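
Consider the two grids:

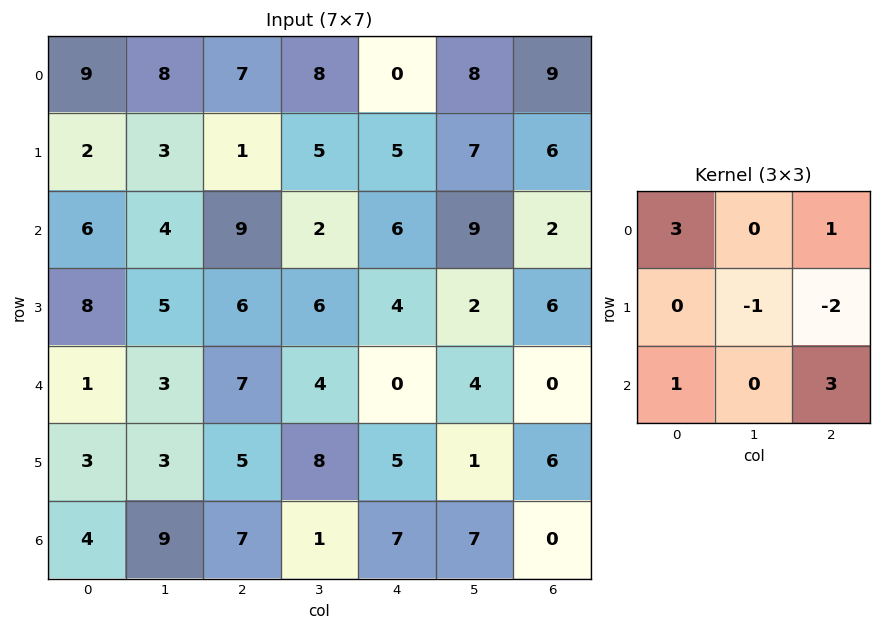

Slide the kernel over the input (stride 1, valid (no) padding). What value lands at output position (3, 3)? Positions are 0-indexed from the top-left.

23

The receptive field on the input at this output position is [6 4 2 / 4 0 4 / 8 5 1]. Elementwise product with the kernel and sum: 6·3 + 2·1 + 0·-1 + 4·-2 + 8·1 + 1·3.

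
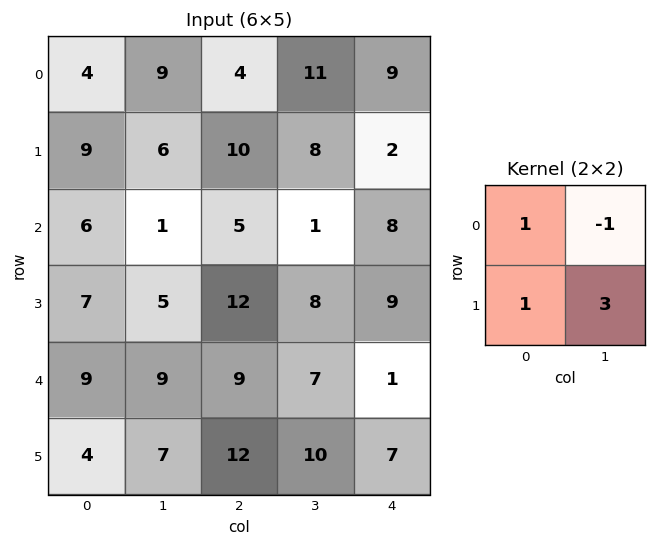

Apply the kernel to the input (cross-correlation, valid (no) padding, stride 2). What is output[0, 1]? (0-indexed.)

The receptive field on the input at this output position is [4 11 / 10 8]. Elementwise product with the kernel and sum: 4·1 + 11·-1 + 10·1 + 8·3.

27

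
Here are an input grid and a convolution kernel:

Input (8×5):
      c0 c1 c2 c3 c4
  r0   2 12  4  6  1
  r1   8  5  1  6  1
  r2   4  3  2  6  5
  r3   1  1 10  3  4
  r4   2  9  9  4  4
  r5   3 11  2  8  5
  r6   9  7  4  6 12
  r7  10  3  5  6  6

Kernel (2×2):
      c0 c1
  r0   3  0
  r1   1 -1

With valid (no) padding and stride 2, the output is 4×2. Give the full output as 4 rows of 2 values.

Output[0,0]: The receptive field on the input at this output position is [2 12 / 8 5]. Elementwise product with the kernel and sum: 2·3 + 8·1 + 5·-1.
Output[0,1]: The receptive field on the input at this output position is [4 6 / 1 6]. Elementwise product with the kernel and sum: 4·3 + 1·1 + 6·-1.

9 7
12 13
-2 21
34 11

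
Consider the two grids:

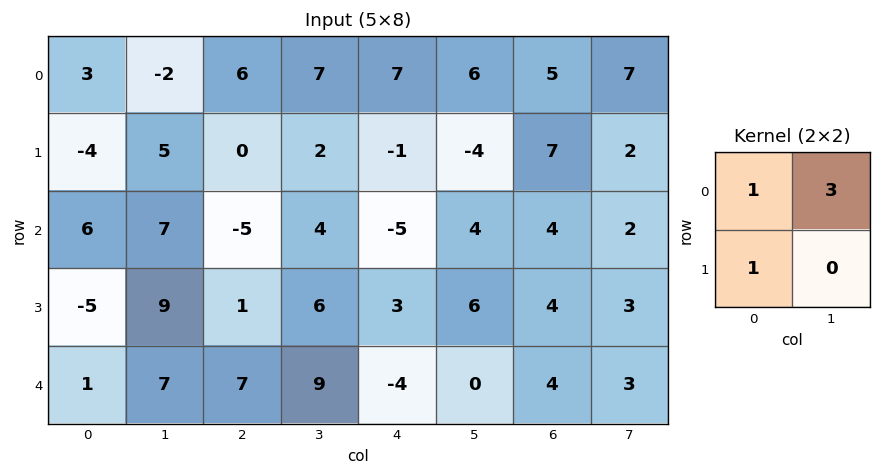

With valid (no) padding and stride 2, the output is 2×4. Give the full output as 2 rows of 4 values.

Output[0,0]: The receptive field on the input at this output position is [3 -2 / -4 5]. Elementwise product with the kernel and sum: 3·1 + -2·3 + -4·1.
Output[0,1]: The receptive field on the input at this output position is [6 7 / 0 2]. Elementwise product with the kernel and sum: 6·1 + 7·3 + 0·1.

-7 27 24 33
22 8 10 14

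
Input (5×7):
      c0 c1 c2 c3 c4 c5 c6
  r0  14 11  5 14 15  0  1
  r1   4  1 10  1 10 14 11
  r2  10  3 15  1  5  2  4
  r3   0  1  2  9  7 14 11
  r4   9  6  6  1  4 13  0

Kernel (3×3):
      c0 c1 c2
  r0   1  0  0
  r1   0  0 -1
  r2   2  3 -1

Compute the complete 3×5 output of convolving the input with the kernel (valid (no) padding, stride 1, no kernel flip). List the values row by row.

Output[0,0]: The receptive field on the input at this output position is [14 11 5 / 4 1 10 / 10 3 15]. Elementwise product with the kernel and sum: 14·1 + 10·-1 + 10·2 + 3·3 + 15·-1.

18 60 23 15 16
-10 -1 29 24 51
38 23 19 -12 41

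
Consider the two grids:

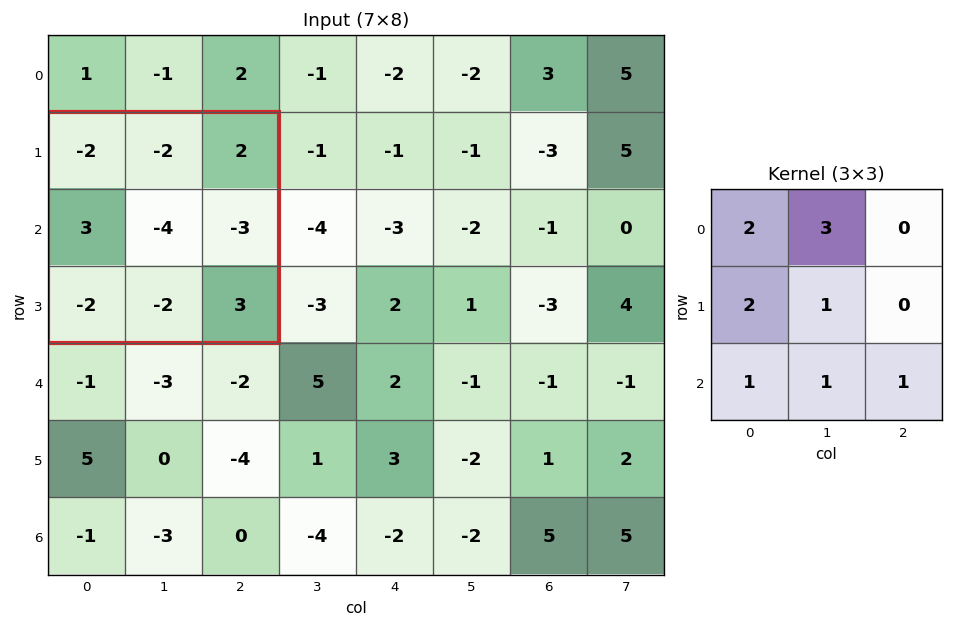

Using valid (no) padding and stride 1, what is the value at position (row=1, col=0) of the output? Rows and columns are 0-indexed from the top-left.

-9

The receptive field on the input at this output position is [-2 -2 2 / 3 -4 -3 / -2 -2 3]. Elementwise product with the kernel and sum: -2·2 + -2·3 + 3·2 + -4·1 + -2·1 + -2·1 + 3·1.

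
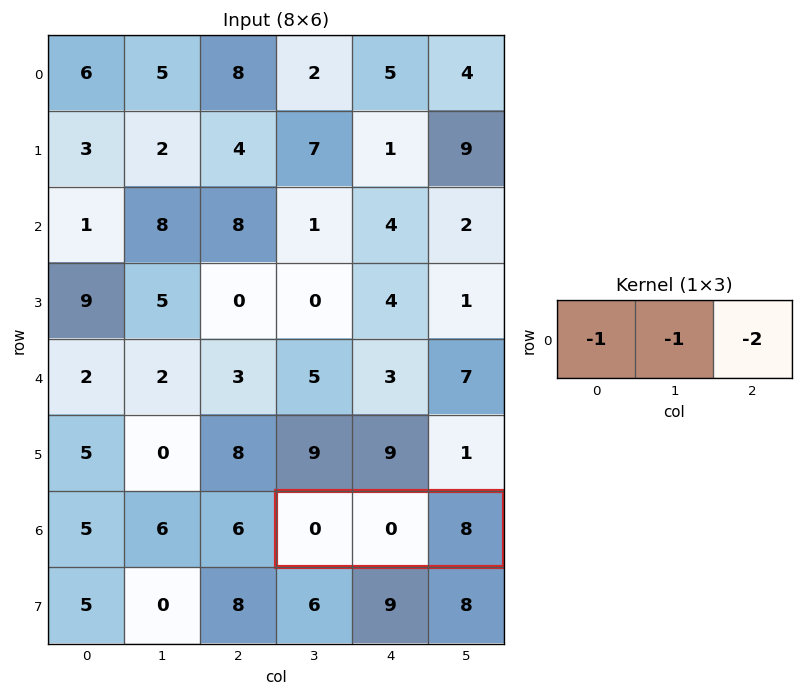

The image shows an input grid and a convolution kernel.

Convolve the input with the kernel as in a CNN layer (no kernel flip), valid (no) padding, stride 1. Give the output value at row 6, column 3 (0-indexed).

-16

The receptive field on the input at this output position is [0 0 8]. Elementwise product with the kernel and sum: 0·-1 + 0·-1 + 8·-2.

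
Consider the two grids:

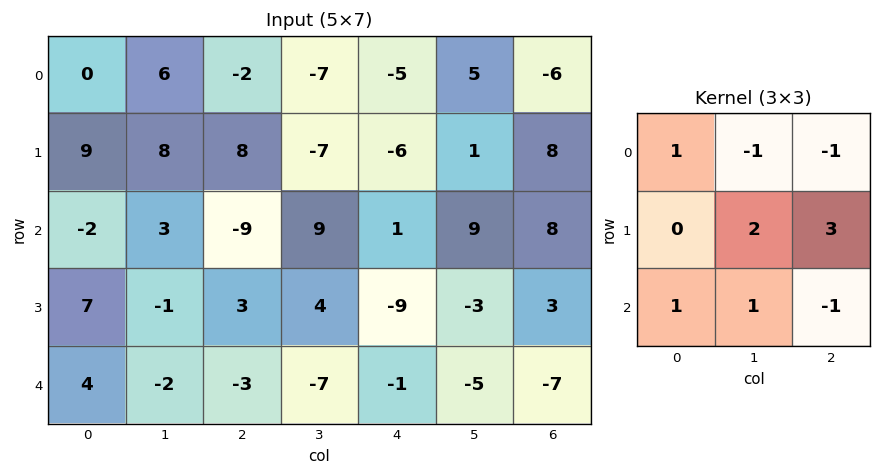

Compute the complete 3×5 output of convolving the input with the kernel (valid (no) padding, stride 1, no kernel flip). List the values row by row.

46 -5 -23 -15 24
-25 14 58 25 12
16 23 -47 -31 -12

Output[0,0]: The receptive field on the input at this output position is [0 6 -2 / 9 8 8 / -2 3 -9]. Elementwise product with the kernel and sum: 0·1 + 6·-1 + -2·-1 + 8·2 + 8·3 + -2·1 + 3·1 + -9·-1.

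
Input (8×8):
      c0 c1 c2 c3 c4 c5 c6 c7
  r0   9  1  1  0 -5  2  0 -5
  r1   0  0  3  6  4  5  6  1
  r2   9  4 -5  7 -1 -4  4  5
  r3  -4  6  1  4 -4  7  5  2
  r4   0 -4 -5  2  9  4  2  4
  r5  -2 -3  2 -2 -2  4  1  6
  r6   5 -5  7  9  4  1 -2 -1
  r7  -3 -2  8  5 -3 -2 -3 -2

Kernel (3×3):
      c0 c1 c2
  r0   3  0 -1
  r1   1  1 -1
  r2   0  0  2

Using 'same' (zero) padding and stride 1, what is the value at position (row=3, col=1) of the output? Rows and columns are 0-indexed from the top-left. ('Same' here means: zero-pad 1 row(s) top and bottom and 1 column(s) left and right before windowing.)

The receptive field on the zero-padded input at this output position is [9 4 -5 / -4 6 1 / 0 -4 -5]. Elementwise product with the kernel and sum: 9·3 + -5·-1 + -4·1 + 6·1 + 1·-1 + -5·2.

23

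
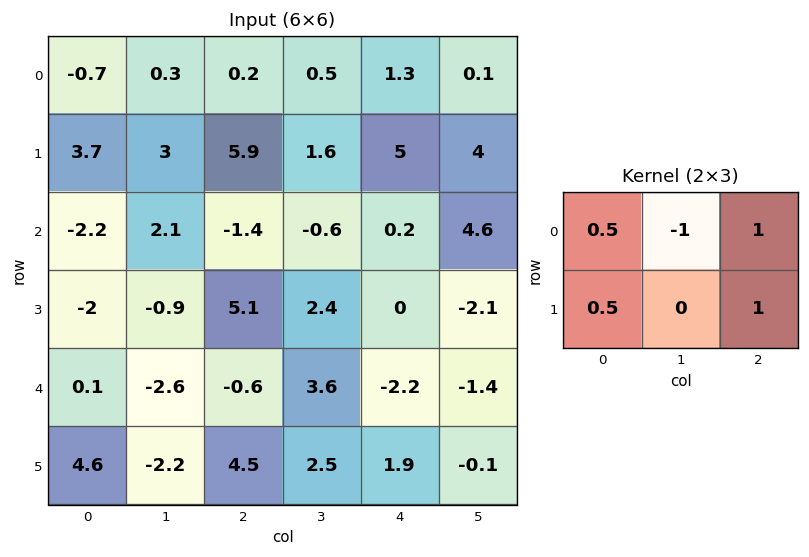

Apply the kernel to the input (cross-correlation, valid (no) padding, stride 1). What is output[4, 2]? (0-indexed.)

-1.95

The receptive field on the input at this output position is [-0.6 3.6 -2.2 / 4.5 2.5 1.9]. Elementwise product with the kernel and sum: -0.6·0.5 + 3.6·-1 + -2.2·1 + 4.5·0.5 + 1.9·1.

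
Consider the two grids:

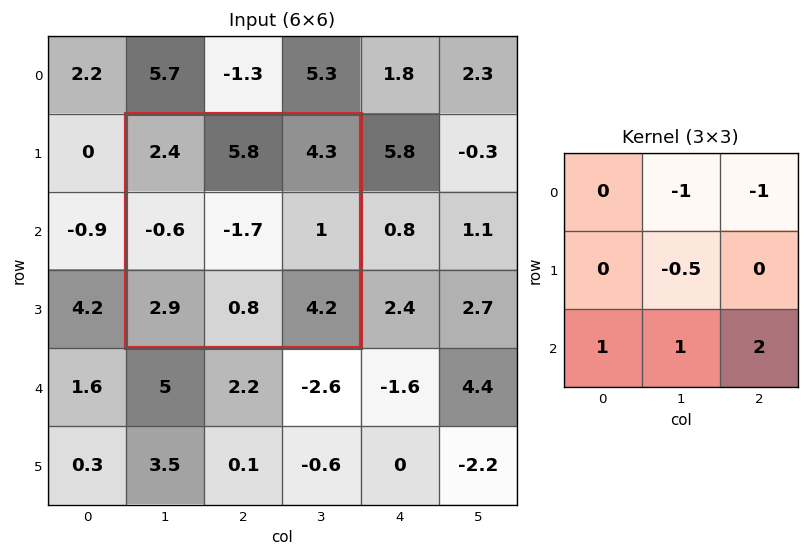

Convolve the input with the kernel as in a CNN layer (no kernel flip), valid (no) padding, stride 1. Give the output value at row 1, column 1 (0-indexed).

2.85

The receptive field on the input at this output position is [2.4 5.8 4.3 / -0.6 -1.7 1 / 2.9 0.8 4.2]. Elementwise product with the kernel and sum: 5.8·-1 + 4.3·-1 + -1.7·-0.5 + 2.9·1 + 0.8·1 + 4.2·2.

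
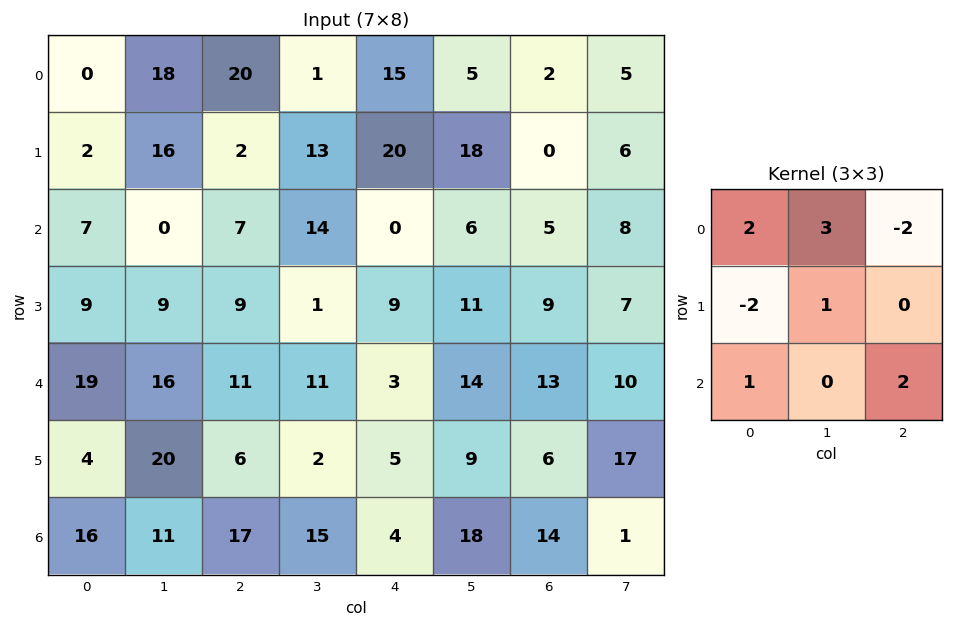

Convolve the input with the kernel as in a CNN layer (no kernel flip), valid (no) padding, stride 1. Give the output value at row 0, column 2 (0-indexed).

29

The receptive field on the input at this output position is [20 1 15 / 2 13 20 / 7 14 0]. Elementwise product with the kernel and sum: 20·2 + 1·3 + 15·-2 + 2·-2 + 13·1 + 7·1 + 0·2.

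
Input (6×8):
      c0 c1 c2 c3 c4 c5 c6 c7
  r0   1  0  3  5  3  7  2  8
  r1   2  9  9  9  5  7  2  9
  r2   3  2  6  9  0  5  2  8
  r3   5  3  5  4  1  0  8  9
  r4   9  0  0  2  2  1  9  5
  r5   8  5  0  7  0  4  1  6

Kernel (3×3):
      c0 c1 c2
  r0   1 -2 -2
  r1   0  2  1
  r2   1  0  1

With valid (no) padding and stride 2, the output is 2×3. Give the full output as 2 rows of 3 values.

Output[0,0]: The receptive field on the input at this output position is [1 0 3 / 2 9 9 / 3 2 6]. Elementwise product with the kernel and sum: 1·1 + 0·-2 + 3·-2 + 9·2 + 9·1 + 3·1 + 6·1.
Output[0,1]: The receptive field on the input at this output position is [3 5 3 / 9 9 5 / 6 9 0]. Elementwise product with the kernel and sum: 3·1 + 5·-2 + 3·-2 + 9·2 + 5·1 + 6·1 + 0·1.

31 16 3
7 -1 5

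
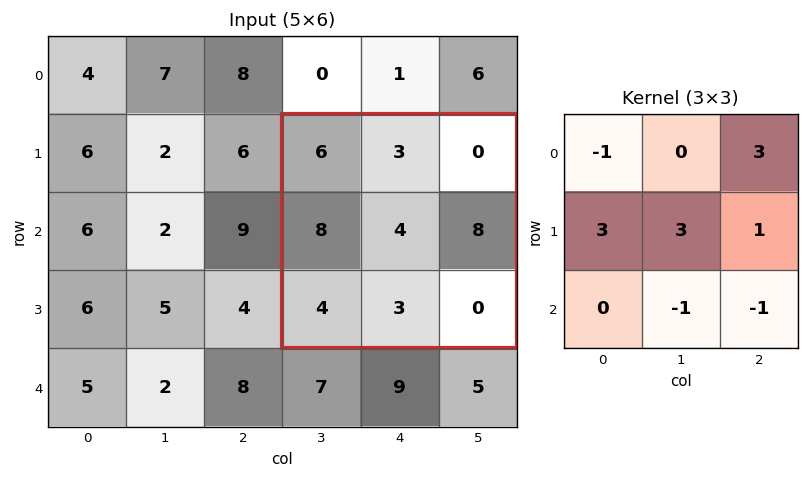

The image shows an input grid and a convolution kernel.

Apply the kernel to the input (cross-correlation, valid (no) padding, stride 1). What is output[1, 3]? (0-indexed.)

35

The receptive field on the input at this output position is [6 3 0 / 8 4 8 / 4 3 0]. Elementwise product with the kernel and sum: 6·-1 + 0·3 + 8·3 + 4·3 + 8·1 + 3·-1 + 0·-1.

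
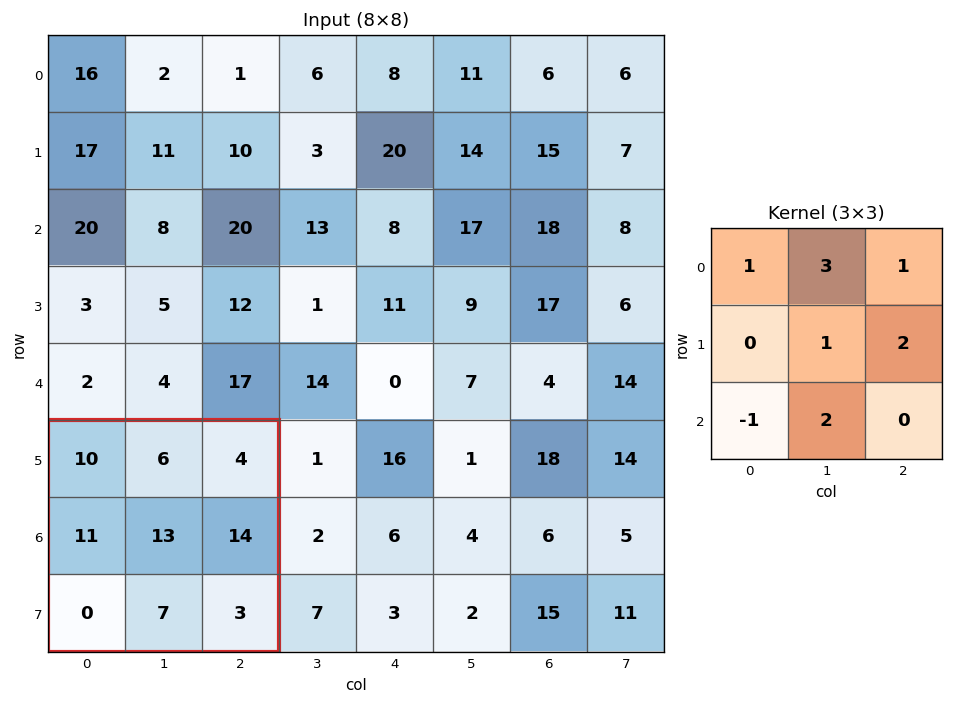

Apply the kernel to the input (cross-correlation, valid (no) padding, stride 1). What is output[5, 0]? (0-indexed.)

87

The receptive field on the input at this output position is [10 6 4 / 11 13 14 / 0 7 3]. Elementwise product with the kernel and sum: 10·1 + 6·3 + 4·1 + 13·1 + 14·2 + 0·-1 + 7·2.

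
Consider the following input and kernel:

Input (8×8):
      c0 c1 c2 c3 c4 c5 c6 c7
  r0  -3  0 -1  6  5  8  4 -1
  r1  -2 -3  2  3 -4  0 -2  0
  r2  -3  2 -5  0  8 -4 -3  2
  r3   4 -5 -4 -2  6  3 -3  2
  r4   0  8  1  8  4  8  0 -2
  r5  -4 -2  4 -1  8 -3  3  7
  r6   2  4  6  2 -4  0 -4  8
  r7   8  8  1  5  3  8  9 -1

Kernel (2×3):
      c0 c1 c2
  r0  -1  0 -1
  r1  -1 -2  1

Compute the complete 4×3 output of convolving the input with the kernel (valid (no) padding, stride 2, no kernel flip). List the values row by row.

Output[0,0]: The receptive field on the input at this output position is [-3 0 -1 / -2 -3 2]. Elementwise product with the kernel and sum: -3·-1 + -1·-1 + -2·-1 + -3·-2 + 2·1.
Output[0,1]: The receptive field on the input at this output position is [-1 6 5 / 2 3 -4]. Elementwise product with the kernel and sum: -1·-1 + 5·-1 + 2·-1 + 3·-2 + -4·1.

14 -16 -7
10 11 -20
11 1 -3
-31 -10 -2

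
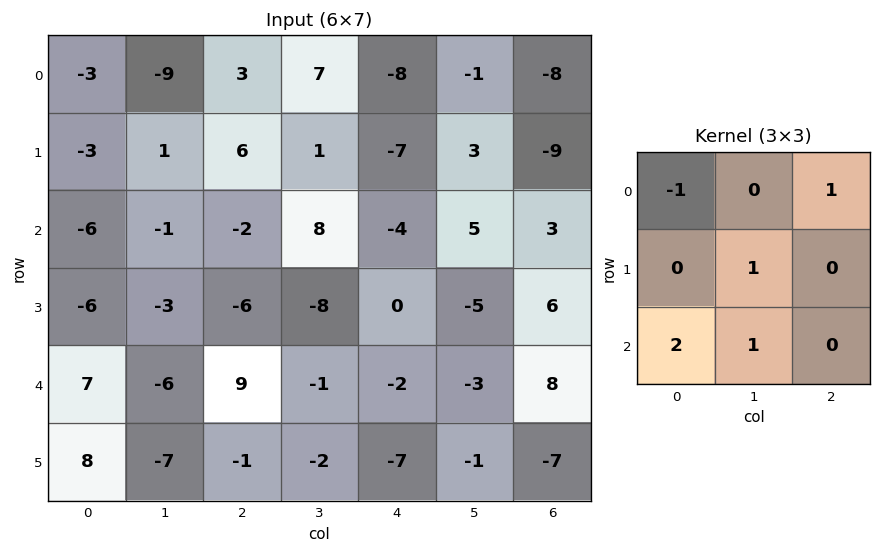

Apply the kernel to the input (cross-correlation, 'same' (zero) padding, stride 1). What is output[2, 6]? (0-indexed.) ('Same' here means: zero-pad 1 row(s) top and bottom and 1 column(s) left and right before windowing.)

-4

The receptive field on the zero-padded input at this output position is [3 -9 0 / 5 3 0 / -5 6 0]. Elementwise product with the kernel and sum: 3·-1 + 0·1 + 3·1 + -5·2 + 6·1.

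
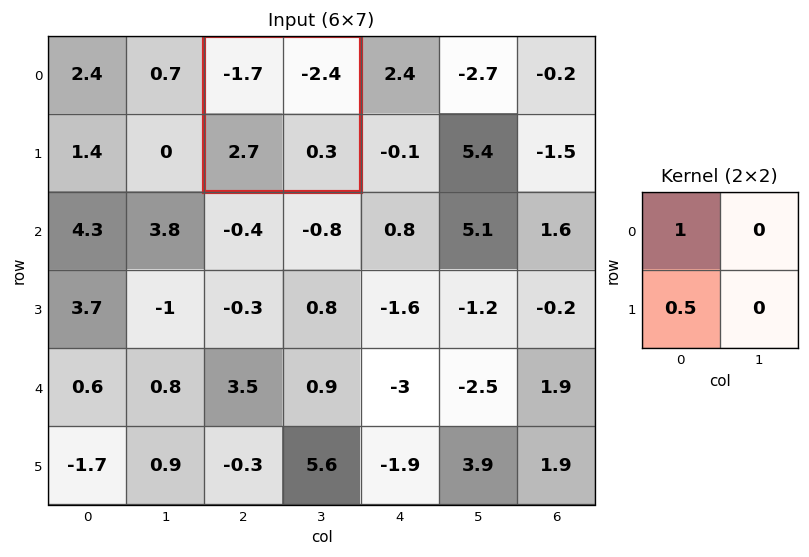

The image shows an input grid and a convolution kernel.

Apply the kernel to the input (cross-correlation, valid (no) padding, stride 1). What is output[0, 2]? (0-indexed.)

-0.35

The receptive field on the input at this output position is [-1.7 -2.4 / 2.7 0.3]. Elementwise product with the kernel and sum: -1.7·1 + 2.7·0.5.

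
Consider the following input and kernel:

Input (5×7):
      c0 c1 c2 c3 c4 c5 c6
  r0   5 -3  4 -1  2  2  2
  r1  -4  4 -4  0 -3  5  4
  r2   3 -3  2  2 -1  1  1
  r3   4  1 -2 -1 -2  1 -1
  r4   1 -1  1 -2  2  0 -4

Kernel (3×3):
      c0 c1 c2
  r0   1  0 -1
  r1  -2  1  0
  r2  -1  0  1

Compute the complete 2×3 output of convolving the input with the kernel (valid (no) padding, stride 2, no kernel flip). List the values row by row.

Output[0,0]: The receptive field on the input at this output position is [5 -3 4 / -4 4 -4 / 3 -3 2]. Elementwise product with the kernel and sum: 5·1 + 4·-1 + -4·-2 + 4·1 + 3·-1 + 2·1.

12 7 13
-6 7 -3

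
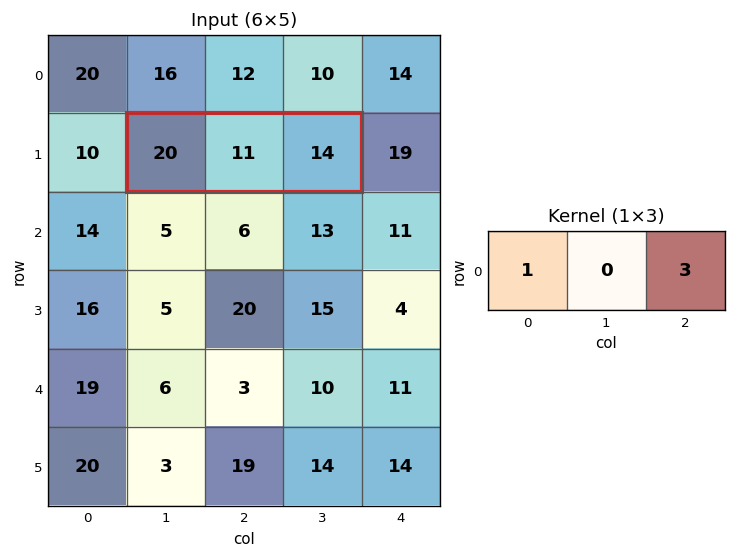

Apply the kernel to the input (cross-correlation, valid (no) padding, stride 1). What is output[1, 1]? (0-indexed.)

The receptive field on the input at this output position is [20 11 14]. Elementwise product with the kernel and sum: 20·1 + 14·3.

62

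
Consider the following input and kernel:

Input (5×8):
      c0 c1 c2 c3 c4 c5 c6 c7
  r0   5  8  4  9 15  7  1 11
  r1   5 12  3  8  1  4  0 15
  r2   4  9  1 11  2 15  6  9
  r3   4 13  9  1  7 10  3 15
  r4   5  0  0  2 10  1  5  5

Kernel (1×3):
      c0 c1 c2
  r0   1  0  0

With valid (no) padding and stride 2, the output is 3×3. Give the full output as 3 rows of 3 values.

5 4 15
4 1 2
5 0 10

Output[0,0]: The receptive field on the input at this output position is [5 8 4]. Elementwise product with the kernel and sum: 5·1.
Output[0,1]: The receptive field on the input at this output position is [4 9 15]. Elementwise product with the kernel and sum: 4·1.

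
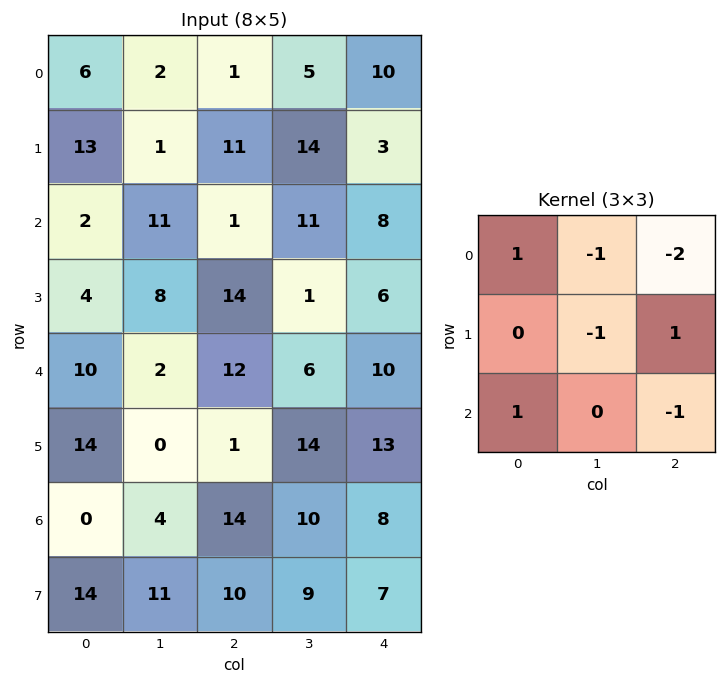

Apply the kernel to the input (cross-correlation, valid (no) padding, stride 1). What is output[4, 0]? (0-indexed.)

The receptive field on the input at this output position is [10 2 12 / 14 0 1 / 0 4 14]. Elementwise product with the kernel and sum: 10·1 + 2·-1 + 12·-2 + 0·-1 + 1·1 + 0·1 + 14·-1.

-29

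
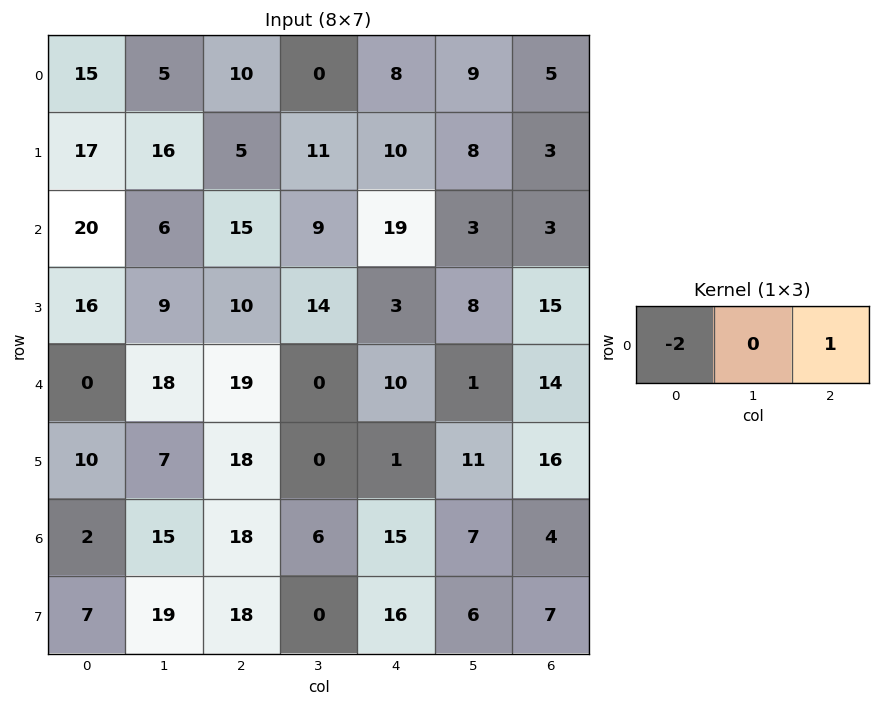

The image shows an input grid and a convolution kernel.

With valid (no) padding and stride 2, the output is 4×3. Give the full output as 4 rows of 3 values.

-20 -12 -11
-25 -11 -35
19 -28 -6
14 -21 -26

Output[0,0]: The receptive field on the input at this output position is [15 5 10]. Elementwise product with the kernel and sum: 15·-2 + 10·1.
Output[0,1]: The receptive field on the input at this output position is [10 0 8]. Elementwise product with the kernel and sum: 10·-2 + 8·1.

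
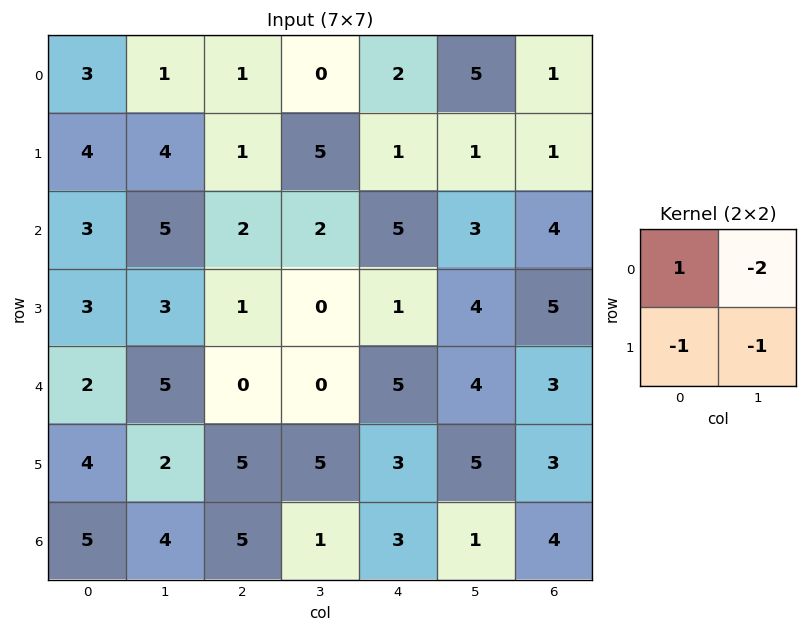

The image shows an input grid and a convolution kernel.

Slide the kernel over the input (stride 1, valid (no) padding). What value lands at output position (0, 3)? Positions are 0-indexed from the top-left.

The receptive field on the input at this output position is [0 2 / 5 1]. Elementwise product with the kernel and sum: 0·1 + 2·-2 + 5·-1 + 1·-1.

-10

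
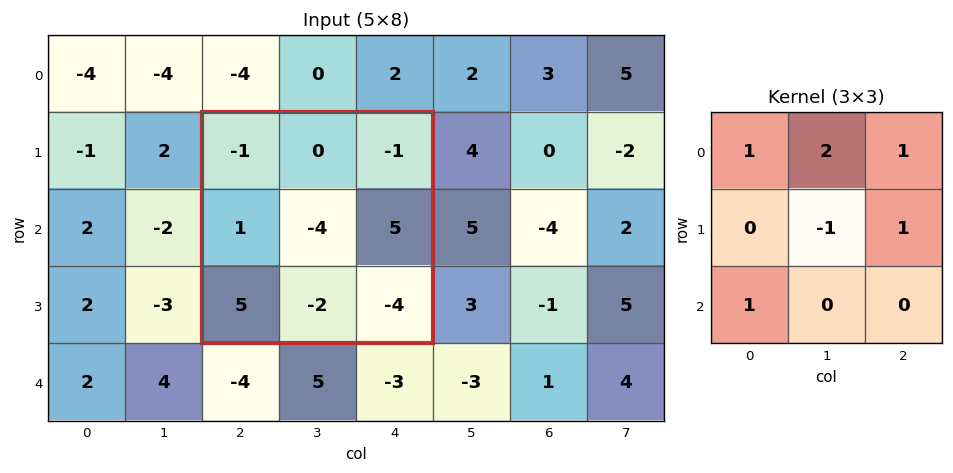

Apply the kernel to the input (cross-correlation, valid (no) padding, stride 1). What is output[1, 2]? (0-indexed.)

12

The receptive field on the input at this output position is [-1 0 -1 / 1 -4 5 / 5 -2 -4]. Elementwise product with the kernel and sum: -1·1 + 0·2 + -1·1 + -4·-1 + 5·1 + 5·1.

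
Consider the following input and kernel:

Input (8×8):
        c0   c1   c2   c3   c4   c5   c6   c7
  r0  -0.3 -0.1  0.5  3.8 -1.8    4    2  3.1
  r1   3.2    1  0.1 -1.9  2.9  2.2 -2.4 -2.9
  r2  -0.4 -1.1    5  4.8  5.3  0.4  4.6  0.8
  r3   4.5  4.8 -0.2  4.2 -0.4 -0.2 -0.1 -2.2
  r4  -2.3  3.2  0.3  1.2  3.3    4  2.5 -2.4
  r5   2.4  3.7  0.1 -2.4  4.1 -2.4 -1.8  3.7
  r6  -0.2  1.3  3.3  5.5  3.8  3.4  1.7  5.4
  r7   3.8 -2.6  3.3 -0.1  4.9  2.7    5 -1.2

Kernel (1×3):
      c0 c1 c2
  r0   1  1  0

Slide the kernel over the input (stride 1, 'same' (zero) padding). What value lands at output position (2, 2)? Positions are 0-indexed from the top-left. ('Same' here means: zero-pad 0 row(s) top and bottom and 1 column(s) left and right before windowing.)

3.9

The receptive field on the zero-padded input at this output position is [-1.1 5 4.8]. Elementwise product with the kernel and sum: -1.1·1 + 5·1.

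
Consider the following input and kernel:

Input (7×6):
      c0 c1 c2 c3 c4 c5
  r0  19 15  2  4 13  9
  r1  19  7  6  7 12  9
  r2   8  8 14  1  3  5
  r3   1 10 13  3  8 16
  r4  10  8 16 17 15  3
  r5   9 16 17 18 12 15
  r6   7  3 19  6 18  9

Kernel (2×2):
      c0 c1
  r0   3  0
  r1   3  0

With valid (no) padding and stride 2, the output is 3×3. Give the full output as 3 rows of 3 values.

114 24 75
27 81 33
57 99 81

Output[0,0]: The receptive field on the input at this output position is [19 15 / 19 7]. Elementwise product with the kernel and sum: 19·3 + 19·3.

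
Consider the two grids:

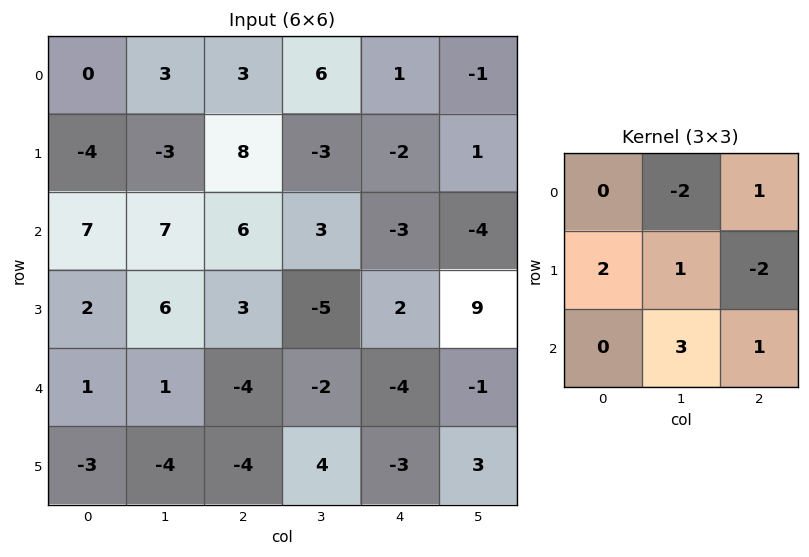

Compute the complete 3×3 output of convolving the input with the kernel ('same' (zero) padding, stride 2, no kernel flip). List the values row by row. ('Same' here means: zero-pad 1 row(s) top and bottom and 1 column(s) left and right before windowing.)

-21 18 10
10 -1 31
-12 -17 -7

Output[0,0]: The receptive field on the zero-padded input at this output position is [0 0 0 / 0 0 3 / 0 -4 -3]. Elementwise product with the kernel and sum: 0·-2 + 0·1 + 0·2 + 0·1 + 3·-2 + -4·3 + -3·1.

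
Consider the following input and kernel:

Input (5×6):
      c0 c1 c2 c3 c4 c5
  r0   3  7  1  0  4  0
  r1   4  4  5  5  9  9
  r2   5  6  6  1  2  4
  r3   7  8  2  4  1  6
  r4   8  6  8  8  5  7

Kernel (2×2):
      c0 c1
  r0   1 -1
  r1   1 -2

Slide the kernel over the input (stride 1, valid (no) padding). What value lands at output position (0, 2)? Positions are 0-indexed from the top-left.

-4

The receptive field on the input at this output position is [1 0 / 5 5]. Elementwise product with the kernel and sum: 1·1 + 0·-1 + 5·1 + 5·-2.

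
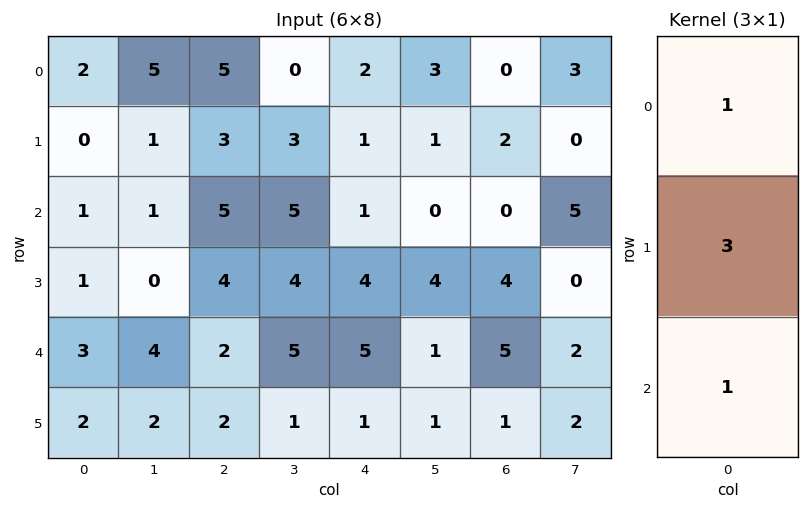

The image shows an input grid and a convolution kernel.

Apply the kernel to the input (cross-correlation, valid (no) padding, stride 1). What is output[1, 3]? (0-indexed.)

22

The receptive field on the input at this output position is [3 / 5 / 4]. Elementwise product with the kernel and sum: 3·1 + 5·3 + 4·1.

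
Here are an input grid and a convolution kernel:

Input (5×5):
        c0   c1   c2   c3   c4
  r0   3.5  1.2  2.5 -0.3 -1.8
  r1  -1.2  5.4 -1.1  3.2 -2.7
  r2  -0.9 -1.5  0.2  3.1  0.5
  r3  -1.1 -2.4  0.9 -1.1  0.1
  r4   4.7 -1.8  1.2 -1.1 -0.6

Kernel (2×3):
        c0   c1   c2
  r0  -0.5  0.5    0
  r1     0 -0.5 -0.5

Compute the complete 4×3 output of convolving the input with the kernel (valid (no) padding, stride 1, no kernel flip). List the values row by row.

-3.3 -0.4 -1.65
3.95 -4.9 0.35
0.45 0.95 1.95
-0.35 1.6 -0.15

Output[0,0]: The receptive field on the input at this output position is [3.5 1.2 2.5 / -1.2 5.4 -1.1]. Elementwise product with the kernel and sum: 3.5·-0.5 + 1.2·0.5 + 5.4·-0.5 + -1.1·-0.5.
Output[0,1]: The receptive field on the input at this output position is [1.2 2.5 -0.3 / 5.4 -1.1 3.2]. Elementwise product with the kernel and sum: 1.2·-0.5 + 2.5·0.5 + -1.1·-0.5 + 3.2·-0.5.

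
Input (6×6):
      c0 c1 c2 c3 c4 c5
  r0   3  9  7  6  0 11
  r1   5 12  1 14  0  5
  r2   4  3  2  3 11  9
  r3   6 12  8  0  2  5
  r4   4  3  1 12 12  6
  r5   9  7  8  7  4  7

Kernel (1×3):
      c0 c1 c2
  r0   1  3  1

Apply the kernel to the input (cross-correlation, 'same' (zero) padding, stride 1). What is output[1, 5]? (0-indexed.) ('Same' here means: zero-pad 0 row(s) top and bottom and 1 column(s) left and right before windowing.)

The receptive field on the zero-padded input at this output position is [0 5 0]. Elementwise product with the kernel and sum: 0·1 + 5·3 + 0·1.

15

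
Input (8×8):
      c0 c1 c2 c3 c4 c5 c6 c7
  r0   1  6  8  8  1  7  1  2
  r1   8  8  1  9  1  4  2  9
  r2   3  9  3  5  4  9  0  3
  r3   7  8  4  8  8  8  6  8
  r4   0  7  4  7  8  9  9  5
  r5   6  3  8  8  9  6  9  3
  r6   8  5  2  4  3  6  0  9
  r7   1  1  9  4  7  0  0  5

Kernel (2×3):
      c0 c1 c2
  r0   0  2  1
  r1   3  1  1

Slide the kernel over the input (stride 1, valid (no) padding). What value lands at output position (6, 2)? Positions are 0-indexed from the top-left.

49

The receptive field on the input at this output position is [2 4 3 / 9 4 7]. Elementwise product with the kernel and sum: 4·2 + 3·1 + 9·3 + 4·1 + 7·1.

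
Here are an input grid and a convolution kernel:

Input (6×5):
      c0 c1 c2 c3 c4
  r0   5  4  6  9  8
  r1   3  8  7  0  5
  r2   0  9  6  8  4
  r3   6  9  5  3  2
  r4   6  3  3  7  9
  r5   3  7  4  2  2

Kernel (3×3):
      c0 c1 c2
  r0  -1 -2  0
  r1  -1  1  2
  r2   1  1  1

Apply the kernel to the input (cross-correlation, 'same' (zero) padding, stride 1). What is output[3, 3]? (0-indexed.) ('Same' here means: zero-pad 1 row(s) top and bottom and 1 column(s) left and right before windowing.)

-1

The receptive field on the zero-padded input at this output position is [6 8 4 / 5 3 2 / 3 7 9]. Elementwise product with the kernel and sum: 6·-1 + 8·-2 + 5·-1 + 3·1 + 2·2 + 3·1 + 7·1 + 9·1.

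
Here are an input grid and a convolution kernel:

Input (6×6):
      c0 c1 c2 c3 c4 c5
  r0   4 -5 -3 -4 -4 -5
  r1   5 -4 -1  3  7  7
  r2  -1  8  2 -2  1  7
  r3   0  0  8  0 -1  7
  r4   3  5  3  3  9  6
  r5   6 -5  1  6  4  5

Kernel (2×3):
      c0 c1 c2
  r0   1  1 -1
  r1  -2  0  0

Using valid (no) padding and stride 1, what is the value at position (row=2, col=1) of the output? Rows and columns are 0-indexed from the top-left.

The receptive field on the input at this output position is [8 2 -2 / 0 8 0]. Elementwise product with the kernel and sum: 8·1 + 2·1 + -2·-1 + 0·-2.

12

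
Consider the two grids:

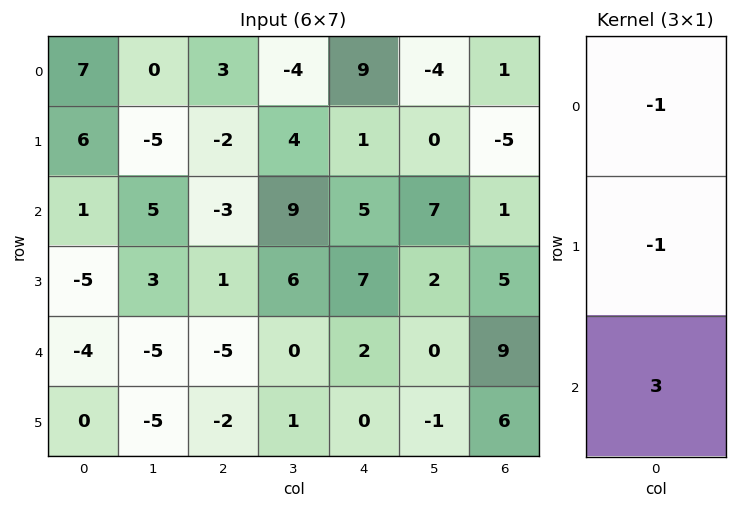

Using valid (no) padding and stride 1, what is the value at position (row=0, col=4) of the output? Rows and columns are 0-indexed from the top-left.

The receptive field on the input at this output position is [9 / 1 / 5]. Elementwise product with the kernel and sum: 9·-1 + 1·-1 + 5·3.

5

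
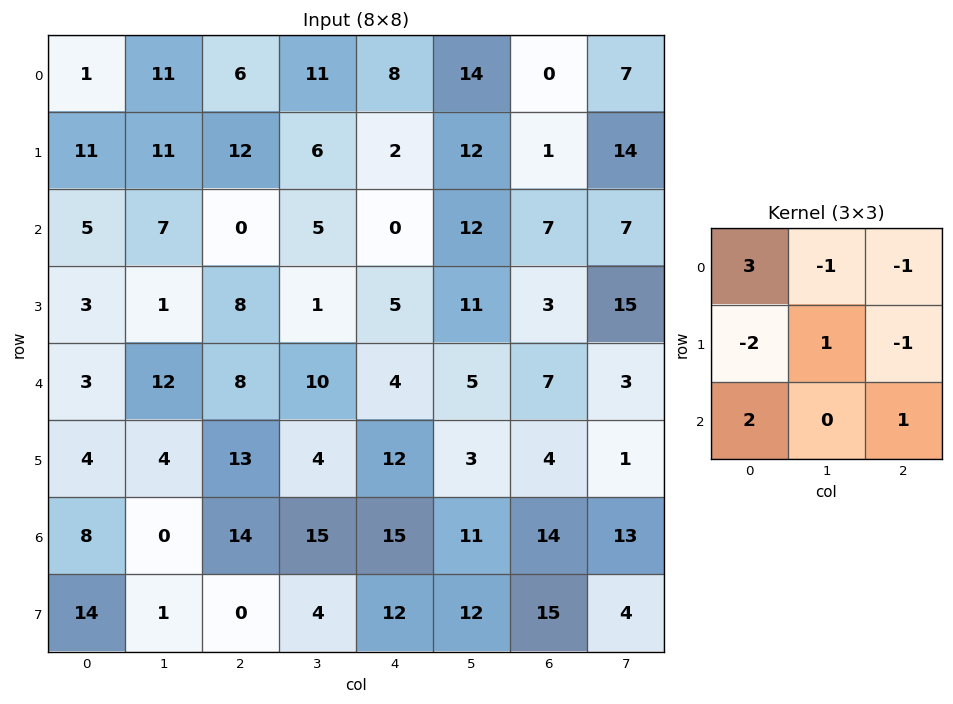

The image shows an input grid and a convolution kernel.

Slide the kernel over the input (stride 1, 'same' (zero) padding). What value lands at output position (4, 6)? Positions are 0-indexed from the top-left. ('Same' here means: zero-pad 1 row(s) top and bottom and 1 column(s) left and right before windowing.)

The receptive field on the zero-padded input at this output position is [11 3 15 / 5 7 3 / 3 4 1]. Elementwise product with the kernel and sum: 11·3 + 3·-1 + 15·-1 + 5·-2 + 7·1 + 3·-1 + 3·2 + 1·1.

16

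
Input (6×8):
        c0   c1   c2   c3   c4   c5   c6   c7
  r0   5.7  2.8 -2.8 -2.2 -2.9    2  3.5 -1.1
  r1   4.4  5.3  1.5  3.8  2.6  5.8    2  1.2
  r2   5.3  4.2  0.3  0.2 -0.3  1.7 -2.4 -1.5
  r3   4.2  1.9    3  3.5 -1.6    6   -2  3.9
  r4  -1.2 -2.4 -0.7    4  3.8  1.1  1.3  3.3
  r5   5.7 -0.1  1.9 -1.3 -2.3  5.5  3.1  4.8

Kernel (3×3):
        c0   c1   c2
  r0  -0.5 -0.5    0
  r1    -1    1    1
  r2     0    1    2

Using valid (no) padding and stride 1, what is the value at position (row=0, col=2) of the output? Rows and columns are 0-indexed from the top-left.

7

The receptive field on the input at this output position is [-2.8 -2.2 -2.9 / 1.5 3.8 2.6 / 0.3 0.2 -0.3]. Elementwise product with the kernel and sum: -2.8·-0.5 + -2.2·-0.5 + 1.5·-1 + 3.8·1 + 2.6·1 + 0.2·1 + -0.3·2.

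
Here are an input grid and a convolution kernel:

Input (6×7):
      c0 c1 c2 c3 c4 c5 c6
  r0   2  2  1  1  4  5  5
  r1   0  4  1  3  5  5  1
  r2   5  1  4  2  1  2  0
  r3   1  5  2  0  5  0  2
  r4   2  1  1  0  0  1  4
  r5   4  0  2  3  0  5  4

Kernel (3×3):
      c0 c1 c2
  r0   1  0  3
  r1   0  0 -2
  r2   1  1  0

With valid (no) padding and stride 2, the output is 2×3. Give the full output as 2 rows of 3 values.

Output[0,0]: The receptive field on the input at this output position is [2 2 1 / 0 4 1 / 5 1 4]. Elementwise product with the kernel and sum: 2·1 + 1·3 + 1·-2 + 5·1 + 1·1.
Output[0,1]: The receptive field on the input at this output position is [1 1 4 / 1 3 5 / 4 2 1]. Elementwise product with the kernel and sum: 1·1 + 4·3 + 5·-2 + 4·1 + 2·1.

9 9 20
16 -2 -2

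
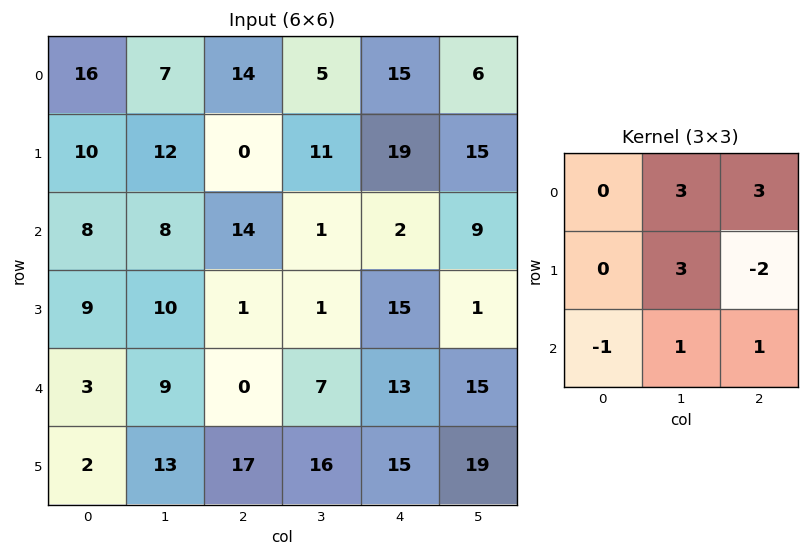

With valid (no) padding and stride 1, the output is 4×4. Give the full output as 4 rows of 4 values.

113 42 44 100
34 65 104 105
100 44 2 97
88 12 57 75

Output[0,0]: The receptive field on the input at this output position is [16 7 14 / 10 12 0 / 8 8 14]. Elementwise product with the kernel and sum: 7·3 + 14·3 + 12·3 + 0·-2 + 8·-1 + 8·1 + 14·1.
Output[0,1]: The receptive field on the input at this output position is [7 14 5 / 12 0 11 / 8 14 1]. Elementwise product with the kernel and sum: 14·3 + 5·3 + 0·3 + 11·-2 + 8·-1 + 14·1 + 1·1.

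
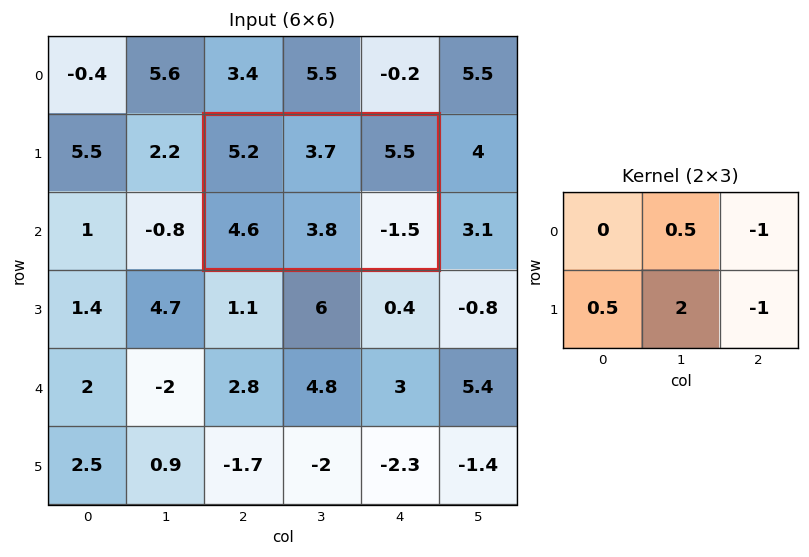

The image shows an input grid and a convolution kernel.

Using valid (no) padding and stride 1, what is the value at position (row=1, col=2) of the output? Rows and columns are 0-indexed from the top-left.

7.75

The receptive field on the input at this output position is [5.2 3.7 5.5 / 4.6 3.8 -1.5]. Elementwise product with the kernel and sum: 3.7·0.5 + 5.5·-1 + 4.6·0.5 + 3.8·2 + -1.5·-1.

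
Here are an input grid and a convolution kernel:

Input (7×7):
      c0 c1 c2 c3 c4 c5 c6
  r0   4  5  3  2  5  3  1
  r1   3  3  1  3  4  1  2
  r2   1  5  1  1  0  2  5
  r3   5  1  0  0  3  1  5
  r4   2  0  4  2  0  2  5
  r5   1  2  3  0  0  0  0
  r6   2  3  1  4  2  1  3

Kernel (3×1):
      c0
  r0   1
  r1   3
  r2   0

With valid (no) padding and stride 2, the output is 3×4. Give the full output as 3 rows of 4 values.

13 6 17 7
16 1 9 20
5 13 0 5

Output[0,0]: The receptive field on the input at this output position is [4 / 3 / 1]. Elementwise product with the kernel and sum: 4·1 + 3·3.
Output[0,1]: The receptive field on the input at this output position is [3 / 1 / 1]. Elementwise product with the kernel and sum: 3·1 + 1·3.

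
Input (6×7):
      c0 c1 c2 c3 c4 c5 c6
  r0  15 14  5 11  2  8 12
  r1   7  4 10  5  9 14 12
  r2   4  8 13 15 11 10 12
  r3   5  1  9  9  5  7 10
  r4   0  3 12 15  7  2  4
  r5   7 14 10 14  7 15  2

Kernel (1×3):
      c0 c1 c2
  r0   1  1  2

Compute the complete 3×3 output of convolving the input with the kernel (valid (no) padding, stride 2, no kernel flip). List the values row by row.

39 20 34
38 50 45
27 41 17

Output[0,0]: The receptive field on the input at this output position is [15 14 5]. Elementwise product with the kernel and sum: 15·1 + 14·1 + 5·2.
Output[0,1]: The receptive field on the input at this output position is [5 11 2]. Elementwise product with the kernel and sum: 5·1 + 11·1 + 2·2.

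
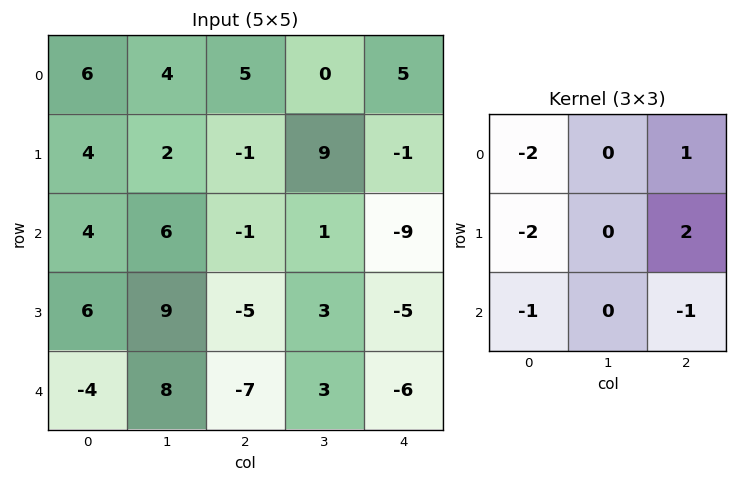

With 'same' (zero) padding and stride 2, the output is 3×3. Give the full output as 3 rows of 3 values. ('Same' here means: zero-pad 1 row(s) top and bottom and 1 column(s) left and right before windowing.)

Output[0,0]: The receptive field on the zero-padded input at this output position is [0 0 0 / 0 6 4 / 0 4 2]. Elementwise product with the kernel and sum: 0·-2 + 0·1 + 0·-2 + 4·2 + 0·-1 + 2·-1.
Output[0,1]: The receptive field on the zero-padded input at this output position is [0 0 0 / 4 5 0 / 2 -1 9]. Elementwise product with the kernel and sum: 0·-2 + 0·1 + 4·-2 + 0·2 + 2·-1 + 9·-1.

6 -19 -9
5 -17 -23
25 -25 -12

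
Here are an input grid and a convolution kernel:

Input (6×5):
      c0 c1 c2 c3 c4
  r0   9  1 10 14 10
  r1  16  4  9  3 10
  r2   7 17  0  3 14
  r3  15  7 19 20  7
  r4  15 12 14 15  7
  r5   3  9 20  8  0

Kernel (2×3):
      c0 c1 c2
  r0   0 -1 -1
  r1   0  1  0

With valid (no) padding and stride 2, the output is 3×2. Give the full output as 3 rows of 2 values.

Output[0,0]: The receptive field on the input at this output position is [9 1 10 / 16 4 9]. Elementwise product with the kernel and sum: 1·-1 + 10·-1 + 4·1.

-7 -21
-10 3
-17 -14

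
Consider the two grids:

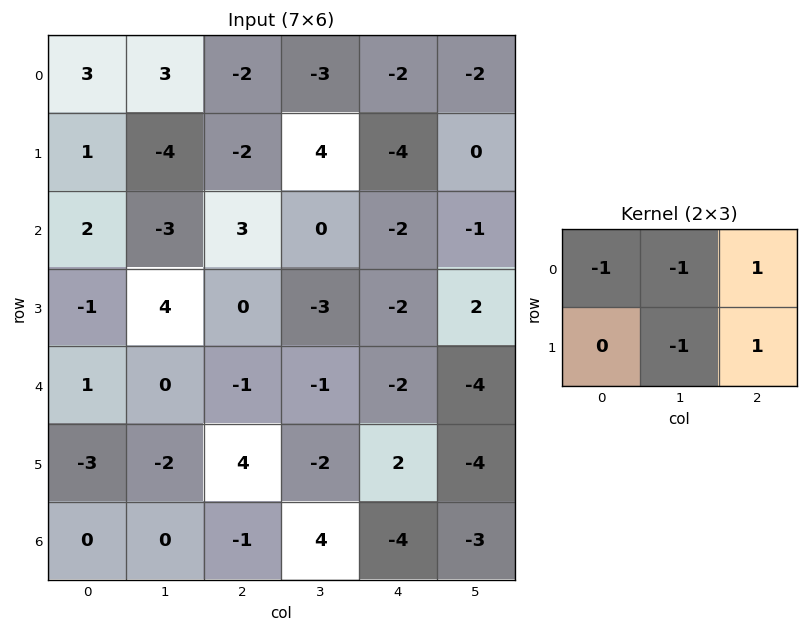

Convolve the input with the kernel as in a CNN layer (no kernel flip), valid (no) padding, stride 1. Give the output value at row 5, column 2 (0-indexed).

-8

The receptive field on the input at this output position is [4 -2 2 / -1 4 -4]. Elementwise product with the kernel and sum: 4·-1 + -2·-1 + 2·1 + 4·-1 + -4·1.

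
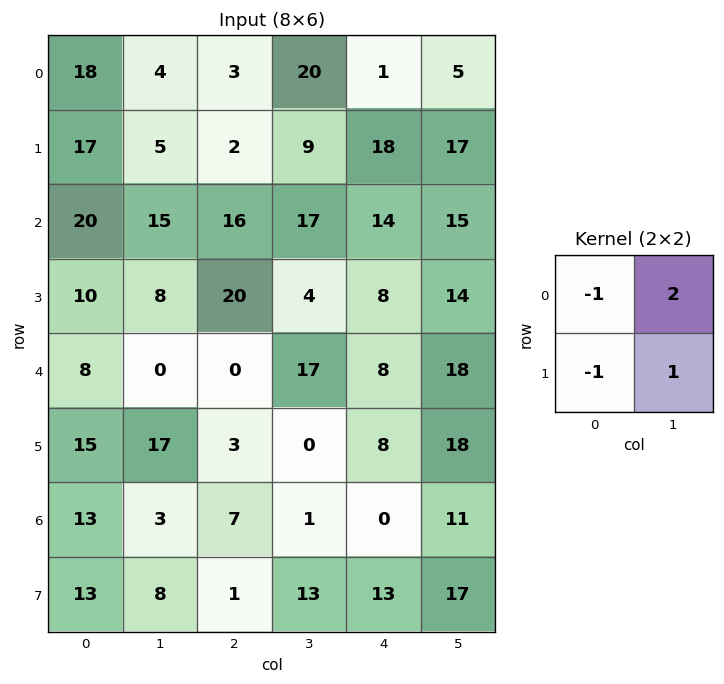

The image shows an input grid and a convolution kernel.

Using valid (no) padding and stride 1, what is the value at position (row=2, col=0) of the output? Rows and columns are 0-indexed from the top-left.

8

The receptive field on the input at this output position is [20 15 / 10 8]. Elementwise product with the kernel and sum: 20·-1 + 15·2 + 10·-1 + 8·1.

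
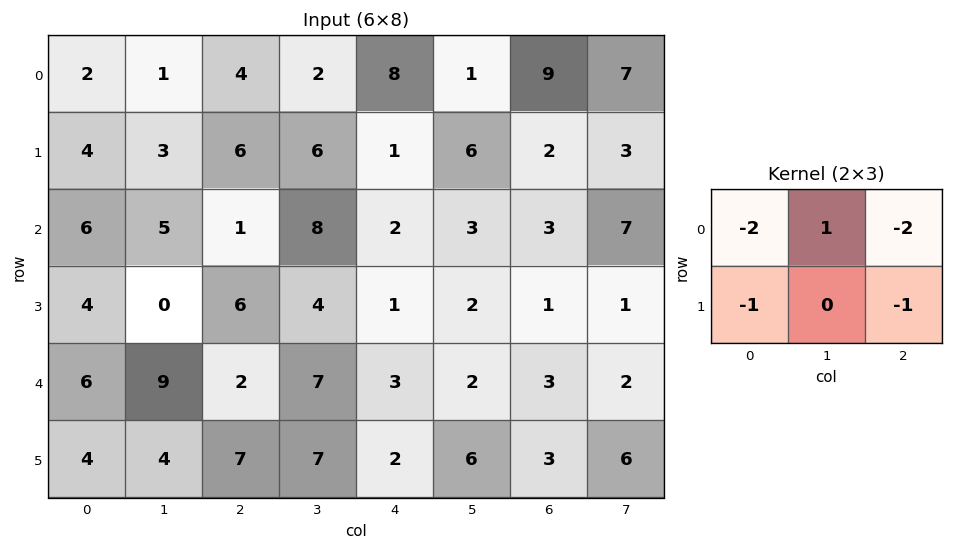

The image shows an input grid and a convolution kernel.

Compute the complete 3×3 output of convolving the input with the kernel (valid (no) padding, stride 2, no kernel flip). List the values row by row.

Output[0,0]: The receptive field on the input at this output position is [2 1 4 / 4 3 6]. Elementwise product with the kernel and sum: 2·-2 + 1·1 + 4·-2 + 4·-1 + 6·-1.
Output[0,1]: The receptive field on the input at this output position is [4 2 8 / 6 6 1]. Elementwise product with the kernel and sum: 4·-2 + 2·1 + 8·-2 + 6·-1 + 1·-1.

-21 -29 -36
-19 -5 -9
-18 -12 -15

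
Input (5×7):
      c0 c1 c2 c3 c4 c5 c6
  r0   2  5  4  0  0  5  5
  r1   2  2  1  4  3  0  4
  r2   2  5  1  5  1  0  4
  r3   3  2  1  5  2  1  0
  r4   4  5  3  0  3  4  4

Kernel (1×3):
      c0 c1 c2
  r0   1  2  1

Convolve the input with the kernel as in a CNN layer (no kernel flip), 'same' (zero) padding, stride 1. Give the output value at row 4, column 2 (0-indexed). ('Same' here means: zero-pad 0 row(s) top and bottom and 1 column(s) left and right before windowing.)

11

The receptive field on the zero-padded input at this output position is [5 3 0]. Elementwise product with the kernel and sum: 5·1 + 3·2 + 0·1.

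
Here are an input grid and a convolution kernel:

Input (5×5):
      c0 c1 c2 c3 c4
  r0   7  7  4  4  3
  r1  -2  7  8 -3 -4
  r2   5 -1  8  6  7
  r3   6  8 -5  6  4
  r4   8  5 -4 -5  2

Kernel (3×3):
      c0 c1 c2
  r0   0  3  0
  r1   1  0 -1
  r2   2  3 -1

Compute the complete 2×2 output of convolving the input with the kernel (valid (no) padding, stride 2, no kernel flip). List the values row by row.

10 51
43 -16

Output[0,0]: The receptive field on the input at this output position is [7 7 4 / -2 7 8 / 5 -1 8]. Elementwise product with the kernel and sum: 7·3 + -2·1 + 8·-1 + 5·2 + -1·3 + 8·-1.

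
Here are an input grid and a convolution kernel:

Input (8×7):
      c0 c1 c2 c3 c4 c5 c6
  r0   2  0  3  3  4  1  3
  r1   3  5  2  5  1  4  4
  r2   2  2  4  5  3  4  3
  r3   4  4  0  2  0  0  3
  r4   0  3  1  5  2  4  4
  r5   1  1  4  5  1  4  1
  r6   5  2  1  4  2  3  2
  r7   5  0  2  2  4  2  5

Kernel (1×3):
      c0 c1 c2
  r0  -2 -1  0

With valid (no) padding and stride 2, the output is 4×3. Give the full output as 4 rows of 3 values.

Output[0,0]: The receptive field on the input at this output position is [2 0 3]. Elementwise product with the kernel and sum: 2·-2 + 0·-1.
Output[0,1]: The receptive field on the input at this output position is [3 3 4]. Elementwise product with the kernel and sum: 3·-2 + 3·-1.

-4 -9 -9
-6 -13 -10
-3 -7 -8
-12 -6 -7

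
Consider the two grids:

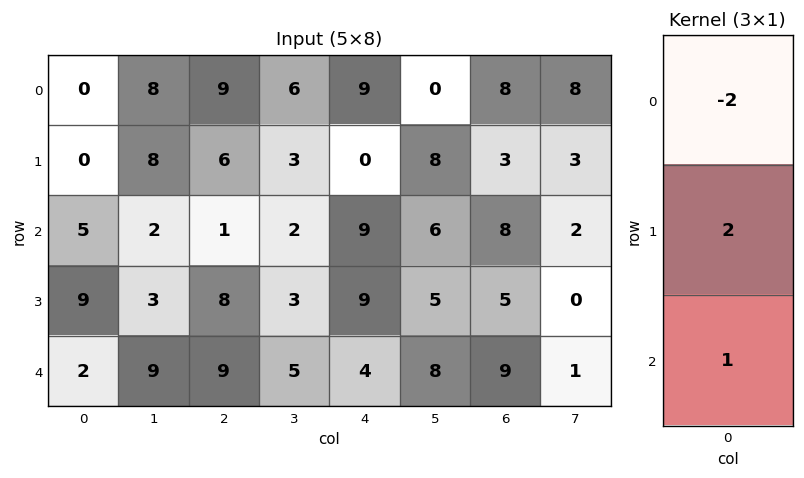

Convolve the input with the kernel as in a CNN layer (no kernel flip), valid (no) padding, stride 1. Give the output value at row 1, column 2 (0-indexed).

The receptive field on the input at this output position is [6 / 1 / 8]. Elementwise product with the kernel and sum: 6·-2 + 1·2 + 8·1.

-2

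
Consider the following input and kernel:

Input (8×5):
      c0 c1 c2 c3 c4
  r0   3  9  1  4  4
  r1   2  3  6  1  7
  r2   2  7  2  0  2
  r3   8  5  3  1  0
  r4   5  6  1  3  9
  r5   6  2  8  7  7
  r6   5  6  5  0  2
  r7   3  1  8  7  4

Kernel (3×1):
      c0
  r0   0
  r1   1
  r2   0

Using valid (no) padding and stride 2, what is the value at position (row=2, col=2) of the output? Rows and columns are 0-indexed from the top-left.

The receptive field on the input at this output position is [9 / 7 / 2]. Elementwise product with the kernel and sum: 7·1.

7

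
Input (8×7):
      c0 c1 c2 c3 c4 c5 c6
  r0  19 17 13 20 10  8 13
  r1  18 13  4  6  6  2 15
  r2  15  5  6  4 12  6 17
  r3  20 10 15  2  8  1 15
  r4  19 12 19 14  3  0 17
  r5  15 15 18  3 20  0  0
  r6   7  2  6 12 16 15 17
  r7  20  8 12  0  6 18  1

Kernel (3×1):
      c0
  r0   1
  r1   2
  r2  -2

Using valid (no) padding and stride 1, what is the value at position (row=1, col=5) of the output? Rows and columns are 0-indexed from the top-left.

12

The receptive field on the input at this output position is [2 / 6 / 1]. Elementwise product with the kernel and sum: 2·1 + 6·2 + 1·-2.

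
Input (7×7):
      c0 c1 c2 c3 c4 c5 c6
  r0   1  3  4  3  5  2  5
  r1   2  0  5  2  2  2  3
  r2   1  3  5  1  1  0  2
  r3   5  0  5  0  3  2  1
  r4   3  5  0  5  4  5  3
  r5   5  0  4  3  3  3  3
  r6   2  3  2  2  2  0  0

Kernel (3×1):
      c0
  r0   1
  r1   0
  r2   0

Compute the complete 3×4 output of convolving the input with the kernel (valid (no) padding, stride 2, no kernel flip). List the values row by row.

1 4 5 5
1 5 1 2
3 0 4 3

Output[0,0]: The receptive field on the input at this output position is [1 / 2 / 1]. Elementwise product with the kernel and sum: 1·1.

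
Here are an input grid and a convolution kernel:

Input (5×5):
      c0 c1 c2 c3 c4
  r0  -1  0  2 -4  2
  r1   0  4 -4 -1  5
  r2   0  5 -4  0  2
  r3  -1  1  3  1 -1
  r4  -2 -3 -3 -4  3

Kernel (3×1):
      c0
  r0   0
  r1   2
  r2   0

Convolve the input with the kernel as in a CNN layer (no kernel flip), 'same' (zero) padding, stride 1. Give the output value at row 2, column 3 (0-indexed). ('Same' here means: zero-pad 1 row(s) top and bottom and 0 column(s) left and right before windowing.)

0

The receptive field on the zero-padded input at this output position is [-1 / 0 / 1]. Elementwise product with the kernel and sum: 0·2.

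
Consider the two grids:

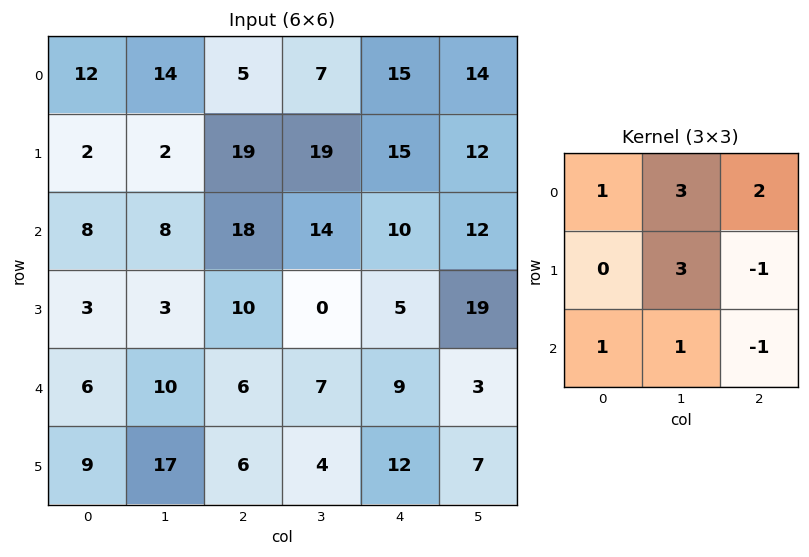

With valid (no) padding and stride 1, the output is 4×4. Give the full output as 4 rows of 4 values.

49 93 120 125
48 150 143 92
77 129 79 77
76 63 30 86

Output[0,0]: The receptive field on the input at this output position is [12 14 5 / 2 2 19 / 8 8 18]. Elementwise product with the kernel and sum: 12·1 + 14·3 + 5·2 + 2·3 + 19·-1 + 8·1 + 8·1 + 18·-1.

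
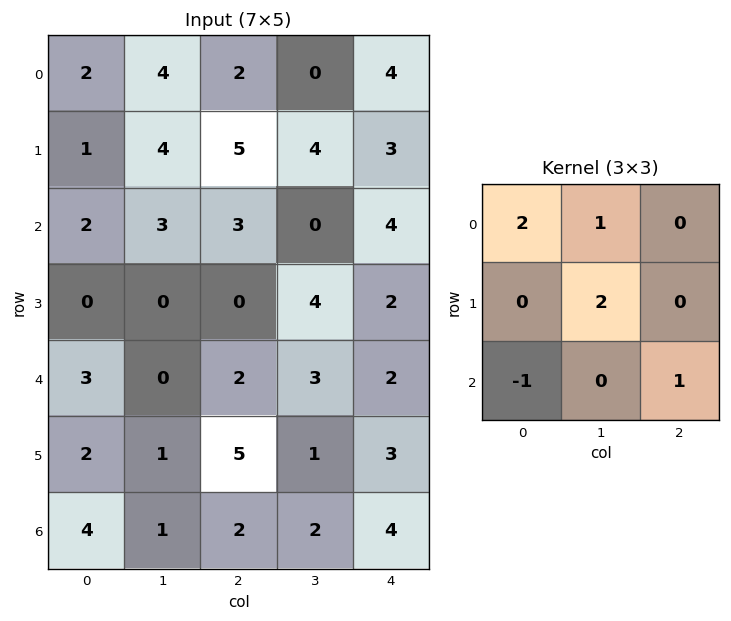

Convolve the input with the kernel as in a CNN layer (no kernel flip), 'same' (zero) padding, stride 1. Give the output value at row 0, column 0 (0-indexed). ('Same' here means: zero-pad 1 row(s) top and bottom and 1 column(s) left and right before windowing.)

The receptive field on the zero-padded input at this output position is [0 0 0 / 0 2 4 / 0 1 4]. Elementwise product with the kernel and sum: 0·2 + 0·1 + 2·2 + 0·-1 + 4·1.

8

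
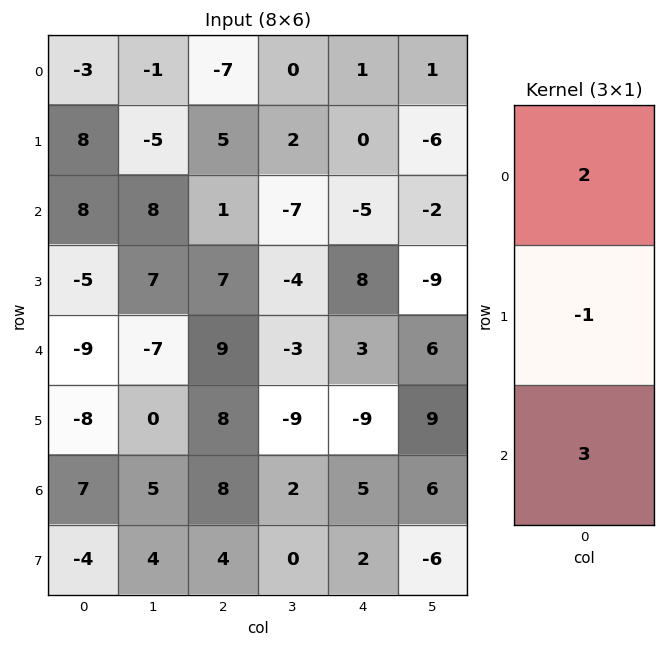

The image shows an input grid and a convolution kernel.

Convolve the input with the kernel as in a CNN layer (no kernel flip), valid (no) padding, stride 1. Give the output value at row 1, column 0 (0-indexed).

-7

The receptive field on the input at this output position is [8 / 8 / -5]. Elementwise product with the kernel and sum: 8·2 + 8·-1 + -5·3.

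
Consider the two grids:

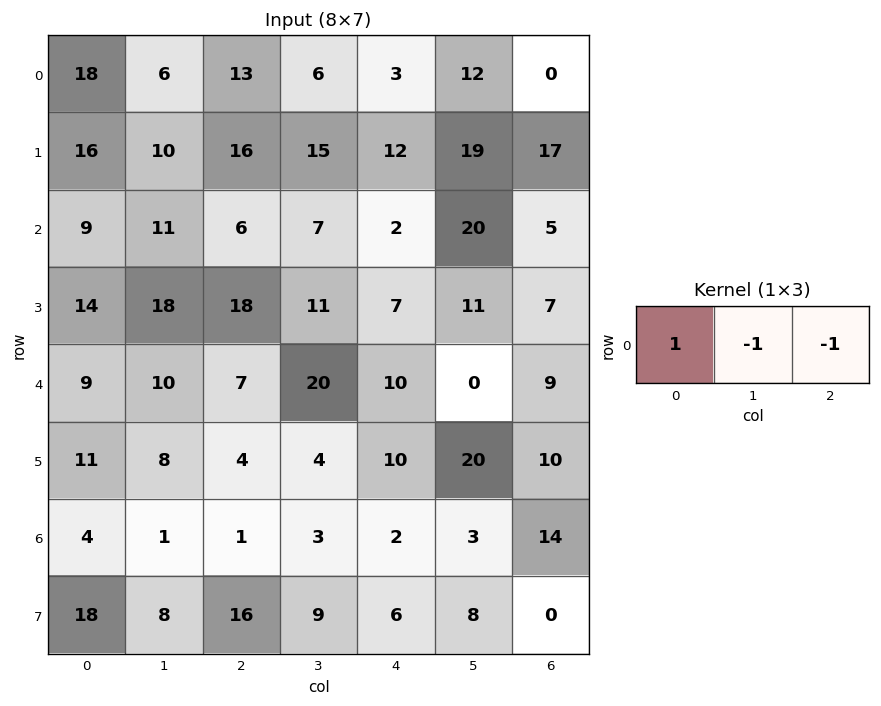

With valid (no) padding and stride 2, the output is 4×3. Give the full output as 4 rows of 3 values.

Output[0,0]: The receptive field on the input at this output position is [18 6 13]. Elementwise product with the kernel and sum: 18·1 + 6·-1 + 13·-1.
Output[0,1]: The receptive field on the input at this output position is [13 6 3]. Elementwise product with the kernel and sum: 13·1 + 6·-1 + 3·-1.

-1 4 -9
-8 -3 -23
-8 -23 1
2 -4 -15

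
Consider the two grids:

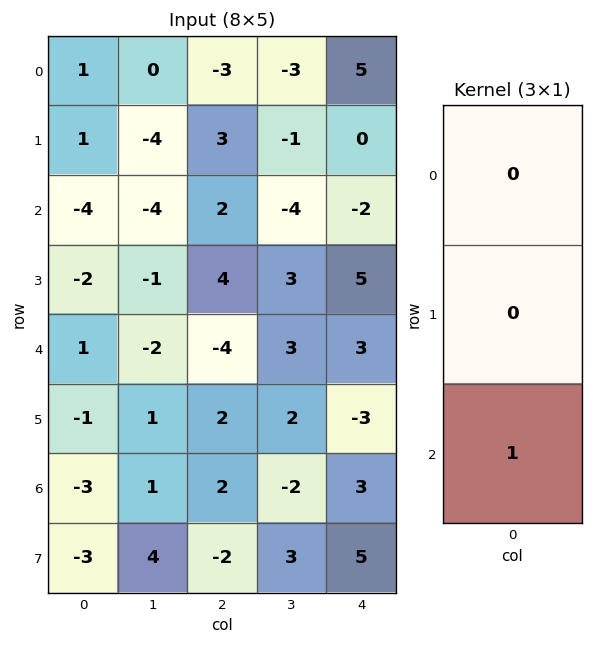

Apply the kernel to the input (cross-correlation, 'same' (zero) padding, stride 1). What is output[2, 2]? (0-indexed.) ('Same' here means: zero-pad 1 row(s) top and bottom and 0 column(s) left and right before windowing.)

The receptive field on the zero-padded input at this output position is [3 / 2 / 4]. Elementwise product with the kernel and sum: 4·1.

4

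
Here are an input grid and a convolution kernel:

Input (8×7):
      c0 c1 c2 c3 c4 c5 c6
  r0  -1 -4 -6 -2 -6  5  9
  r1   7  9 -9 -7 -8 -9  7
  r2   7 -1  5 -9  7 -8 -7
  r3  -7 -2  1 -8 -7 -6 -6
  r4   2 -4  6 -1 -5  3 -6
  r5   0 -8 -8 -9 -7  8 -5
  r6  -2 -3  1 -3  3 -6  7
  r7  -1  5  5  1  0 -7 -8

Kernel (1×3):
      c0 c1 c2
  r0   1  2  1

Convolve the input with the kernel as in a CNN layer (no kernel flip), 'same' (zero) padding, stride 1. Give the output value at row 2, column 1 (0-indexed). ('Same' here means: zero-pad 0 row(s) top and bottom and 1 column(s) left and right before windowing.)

The receptive field on the zero-padded input at this output position is [7 -1 5]. Elementwise product with the kernel and sum: 7·1 + -1·2 + 5·1.

10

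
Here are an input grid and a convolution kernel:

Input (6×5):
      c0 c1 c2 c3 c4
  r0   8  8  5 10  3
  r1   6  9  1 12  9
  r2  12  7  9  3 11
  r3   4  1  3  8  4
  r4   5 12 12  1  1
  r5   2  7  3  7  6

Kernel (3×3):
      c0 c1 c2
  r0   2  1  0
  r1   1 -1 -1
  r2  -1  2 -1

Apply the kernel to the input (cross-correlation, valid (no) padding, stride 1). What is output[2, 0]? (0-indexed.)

The receptive field on the input at this output position is [12 7 9 / 4 1 3 / 5 12 12]. Elementwise product with the kernel and sum: 12·2 + 7·1 + 4·1 + 1·-1 + 3·-1 + 5·-1 + 12·2 + 12·-1.

38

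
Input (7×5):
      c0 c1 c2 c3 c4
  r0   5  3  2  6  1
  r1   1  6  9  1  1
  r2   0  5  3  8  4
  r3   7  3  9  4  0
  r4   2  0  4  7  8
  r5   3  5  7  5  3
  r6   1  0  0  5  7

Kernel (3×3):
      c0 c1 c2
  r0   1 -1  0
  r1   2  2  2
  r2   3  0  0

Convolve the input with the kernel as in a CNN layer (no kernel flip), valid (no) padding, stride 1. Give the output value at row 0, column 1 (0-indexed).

48

The receptive field on the input at this output position is [3 2 6 / 6 9 1 / 5 3 8]. Elementwise product with the kernel and sum: 3·1 + 2·-1 + 6·2 + 9·2 + 1·2 + 5·3.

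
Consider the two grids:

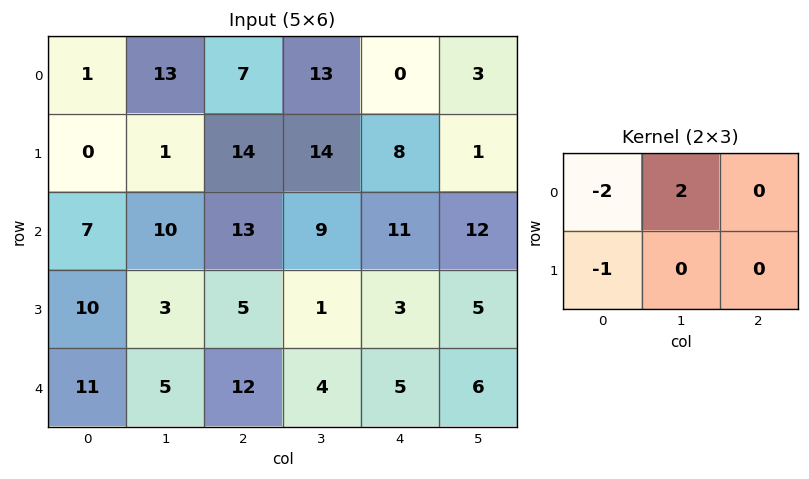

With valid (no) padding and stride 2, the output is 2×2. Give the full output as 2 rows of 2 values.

Output[0,0]: The receptive field on the input at this output position is [1 13 7 / 0 1 14]. Elementwise product with the kernel and sum: 1·-2 + 13·2 + 0·-1.
Output[0,1]: The receptive field on the input at this output position is [7 13 0 / 14 14 8]. Elementwise product with the kernel and sum: 7·-2 + 13·2 + 14·-1.

24 -2
-4 -13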